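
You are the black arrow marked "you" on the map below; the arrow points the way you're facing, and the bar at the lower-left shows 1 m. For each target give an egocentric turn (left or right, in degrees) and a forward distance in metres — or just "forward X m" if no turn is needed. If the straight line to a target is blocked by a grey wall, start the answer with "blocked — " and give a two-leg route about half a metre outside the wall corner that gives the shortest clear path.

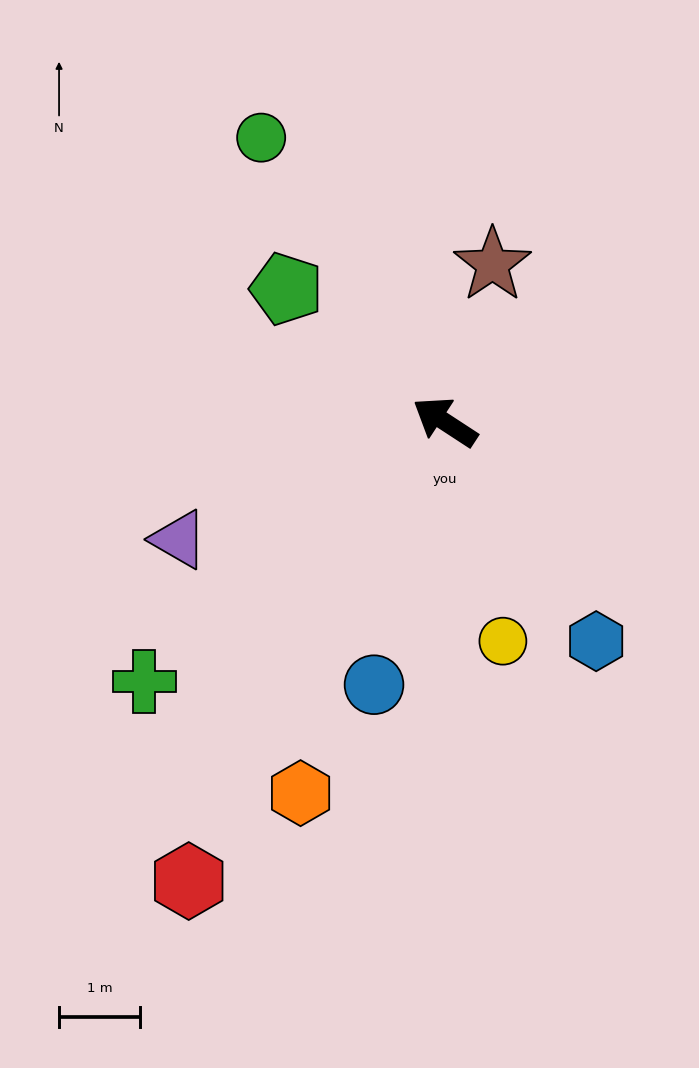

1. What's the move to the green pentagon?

turn right 7°, forward 2.6 m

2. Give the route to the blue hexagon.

turn left 158°, forward 3.3 m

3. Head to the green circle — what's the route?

turn right 24°, forward 4.2 m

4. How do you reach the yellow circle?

turn left 138°, forward 2.8 m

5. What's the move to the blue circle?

turn left 108°, forward 3.4 m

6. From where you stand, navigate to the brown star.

turn right 74°, forward 2.0 m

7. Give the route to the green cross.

turn left 74°, forward 4.9 m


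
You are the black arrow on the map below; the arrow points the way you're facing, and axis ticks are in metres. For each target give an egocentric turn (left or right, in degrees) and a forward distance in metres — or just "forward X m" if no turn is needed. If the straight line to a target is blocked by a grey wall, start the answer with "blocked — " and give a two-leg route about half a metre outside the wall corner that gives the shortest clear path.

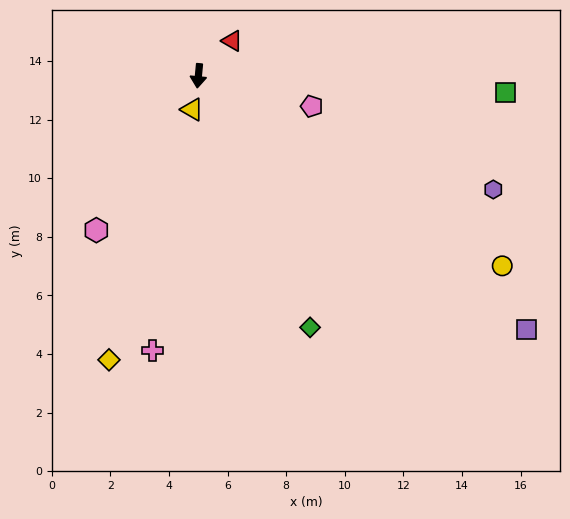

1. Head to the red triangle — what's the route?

turn left 141°, forward 1.7 m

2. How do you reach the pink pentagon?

turn left 80°, forward 4.0 m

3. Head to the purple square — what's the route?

turn left 58°, forward 14.2 m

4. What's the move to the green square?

turn left 92°, forward 10.5 m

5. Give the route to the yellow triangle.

turn right 5°, forward 1.2 m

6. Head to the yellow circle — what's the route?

turn left 63°, forward 12.2 m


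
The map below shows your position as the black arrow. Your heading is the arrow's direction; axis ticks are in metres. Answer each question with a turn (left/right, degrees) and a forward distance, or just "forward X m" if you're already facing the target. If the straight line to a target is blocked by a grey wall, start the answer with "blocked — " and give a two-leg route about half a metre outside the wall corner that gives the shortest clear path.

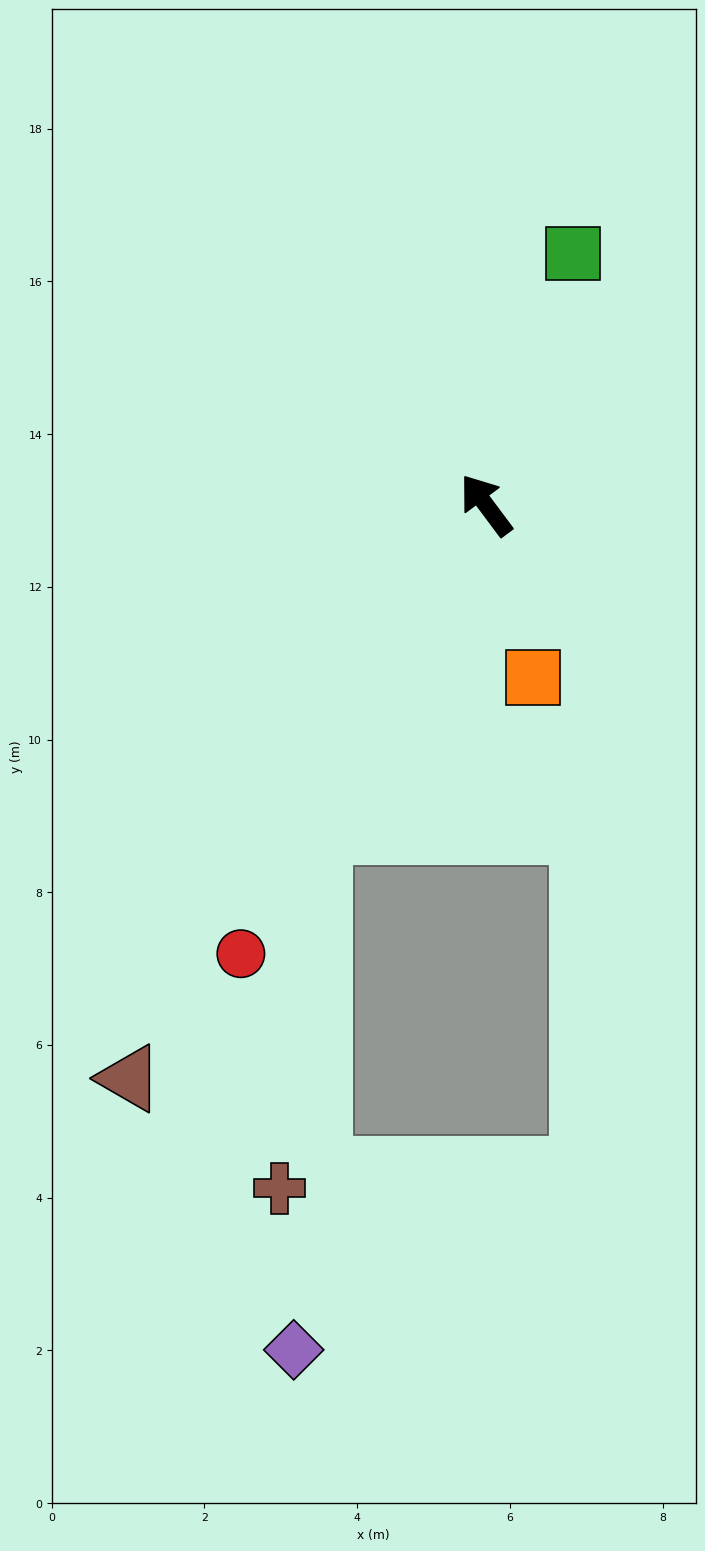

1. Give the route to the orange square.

turn left 158°, forward 2.3 m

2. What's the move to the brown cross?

blocked — turn left 116°, forward 4.8 m, then turn left 21°, forward 4.7 m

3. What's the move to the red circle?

turn left 115°, forward 6.7 m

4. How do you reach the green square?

turn right 56°, forward 3.5 m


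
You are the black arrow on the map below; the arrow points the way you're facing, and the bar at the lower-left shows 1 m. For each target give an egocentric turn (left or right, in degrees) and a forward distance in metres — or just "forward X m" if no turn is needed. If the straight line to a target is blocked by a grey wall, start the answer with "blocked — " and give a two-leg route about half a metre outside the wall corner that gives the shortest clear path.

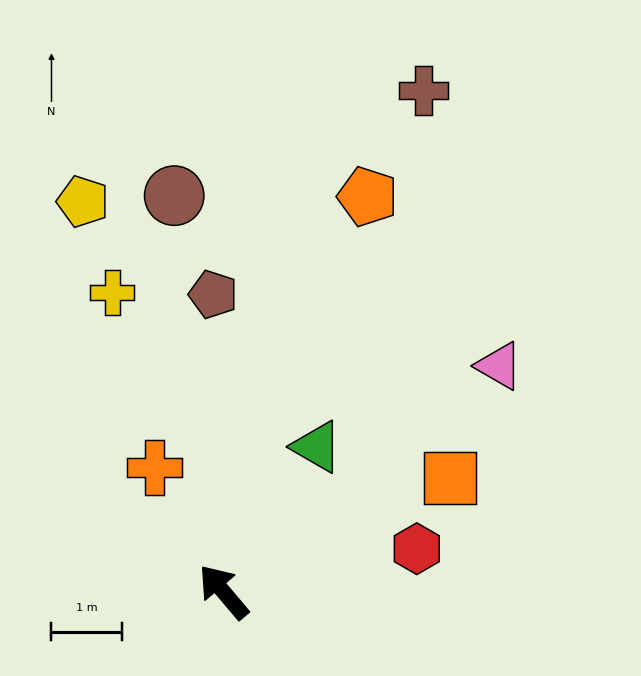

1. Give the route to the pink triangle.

turn right 91°, forward 5.0 m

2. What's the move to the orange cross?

turn right 11°, forward 2.0 m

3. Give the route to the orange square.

turn right 104°, forward 3.6 m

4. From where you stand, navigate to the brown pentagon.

turn right 38°, forward 4.2 m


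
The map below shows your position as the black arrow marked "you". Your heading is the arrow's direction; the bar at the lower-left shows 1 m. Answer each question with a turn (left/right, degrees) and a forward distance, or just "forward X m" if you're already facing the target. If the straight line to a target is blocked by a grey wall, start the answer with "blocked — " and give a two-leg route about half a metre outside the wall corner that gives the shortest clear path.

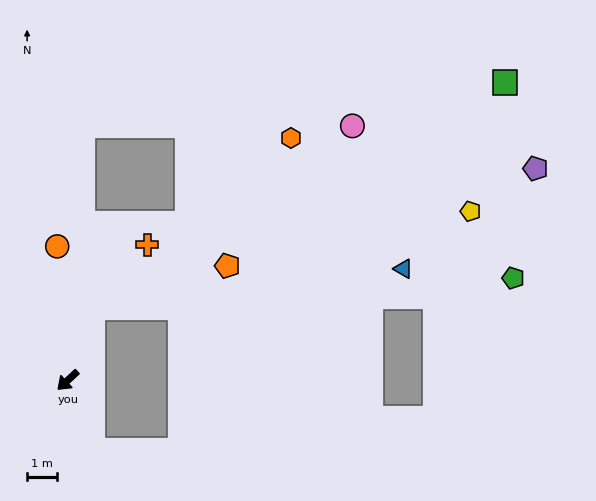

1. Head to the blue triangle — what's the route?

blocked — turn right 151°, forward 2.6 m, then turn right 65°, forward 10.5 m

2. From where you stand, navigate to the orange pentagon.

blocked — turn right 151°, forward 2.6 m, then turn right 55°, forward 4.7 m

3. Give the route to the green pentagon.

blocked — turn right 151°, forward 2.6 m, then turn right 68°, forward 14.1 m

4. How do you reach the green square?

blocked — turn right 151°, forward 2.6 m, then turn right 43°, forward 15.7 m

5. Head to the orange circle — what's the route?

turn right 128°, forward 4.5 m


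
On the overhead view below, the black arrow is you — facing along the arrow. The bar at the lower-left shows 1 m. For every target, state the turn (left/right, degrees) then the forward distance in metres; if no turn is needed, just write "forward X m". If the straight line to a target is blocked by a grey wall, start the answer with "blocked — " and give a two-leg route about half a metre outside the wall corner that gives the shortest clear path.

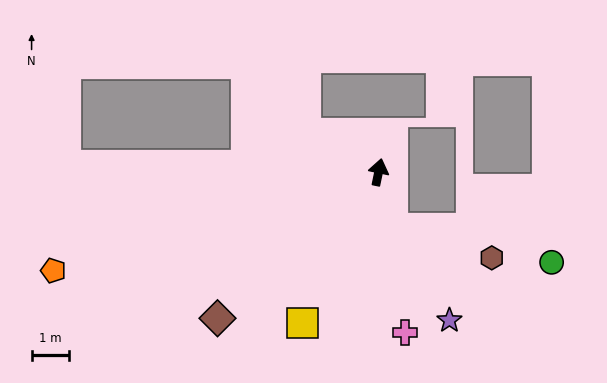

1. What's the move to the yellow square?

turn left 165°, forward 4.6 m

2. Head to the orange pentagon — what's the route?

turn left 119°, forward 9.2 m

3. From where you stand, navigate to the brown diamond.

turn left 144°, forward 5.9 m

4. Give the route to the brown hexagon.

blocked — turn right 154°, forward 1.6 m, then turn left 59°, forward 2.8 m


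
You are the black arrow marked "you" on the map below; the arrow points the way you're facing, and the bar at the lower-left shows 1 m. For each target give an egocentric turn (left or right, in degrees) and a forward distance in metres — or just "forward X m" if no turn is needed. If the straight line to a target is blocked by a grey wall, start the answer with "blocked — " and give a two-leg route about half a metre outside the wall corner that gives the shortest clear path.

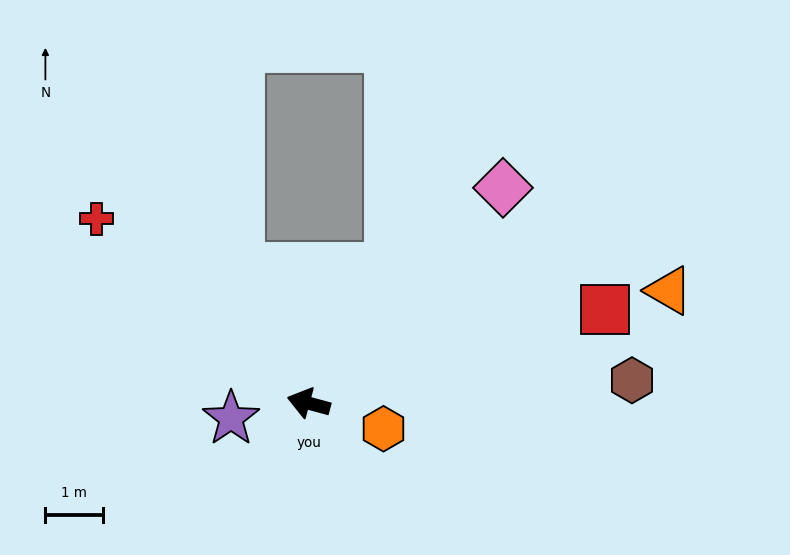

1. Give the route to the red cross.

turn right 26°, forward 4.9 m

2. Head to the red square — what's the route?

turn right 147°, forward 5.4 m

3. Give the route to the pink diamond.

turn right 117°, forward 5.0 m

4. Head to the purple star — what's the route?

turn left 26°, forward 1.4 m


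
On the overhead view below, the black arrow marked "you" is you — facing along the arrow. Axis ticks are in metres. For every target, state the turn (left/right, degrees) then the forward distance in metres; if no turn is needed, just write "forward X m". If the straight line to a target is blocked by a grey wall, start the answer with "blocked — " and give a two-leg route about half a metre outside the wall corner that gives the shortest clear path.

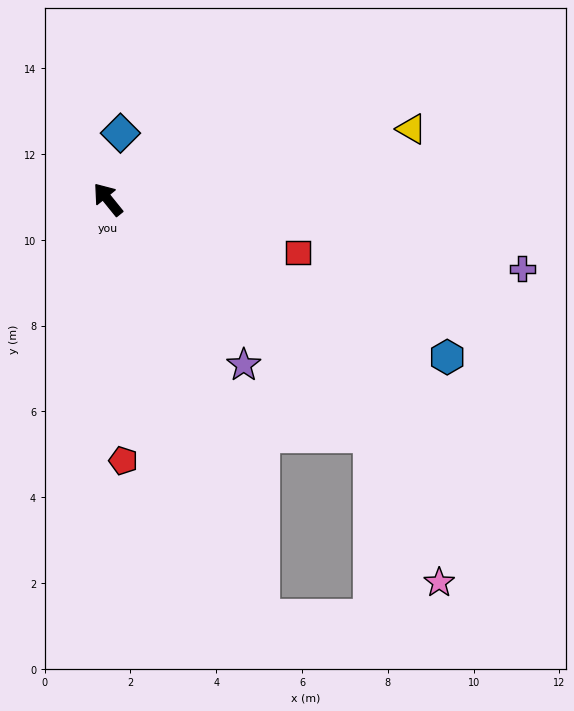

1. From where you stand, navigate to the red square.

turn right 145°, forward 4.6 m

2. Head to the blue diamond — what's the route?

turn right 50°, forward 1.6 m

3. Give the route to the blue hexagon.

turn right 154°, forward 8.7 m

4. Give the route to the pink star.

blocked — turn right 171°, forward 8.2 m, then turn right 23°, forward 3.8 m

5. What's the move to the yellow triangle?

turn right 116°, forward 7.3 m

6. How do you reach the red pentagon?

turn left 144°, forward 6.1 m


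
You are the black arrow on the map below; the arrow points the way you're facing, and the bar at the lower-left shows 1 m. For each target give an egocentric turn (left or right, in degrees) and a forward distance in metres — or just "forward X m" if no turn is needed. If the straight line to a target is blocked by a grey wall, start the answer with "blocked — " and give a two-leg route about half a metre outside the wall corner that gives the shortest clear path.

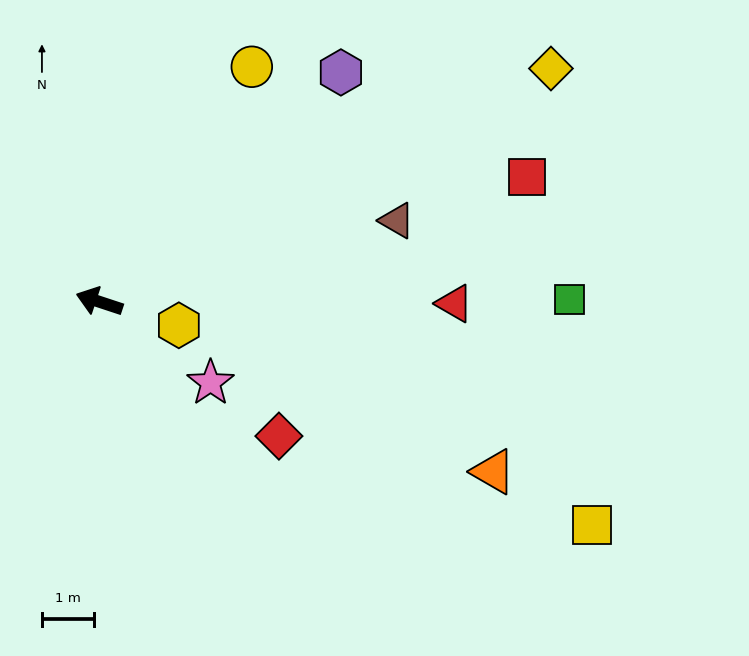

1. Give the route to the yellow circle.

turn right 105°, forward 5.4 m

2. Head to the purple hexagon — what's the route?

turn right 118°, forward 6.4 m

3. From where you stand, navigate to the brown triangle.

turn right 146°, forward 5.9 m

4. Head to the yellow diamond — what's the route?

turn right 134°, forward 9.8 m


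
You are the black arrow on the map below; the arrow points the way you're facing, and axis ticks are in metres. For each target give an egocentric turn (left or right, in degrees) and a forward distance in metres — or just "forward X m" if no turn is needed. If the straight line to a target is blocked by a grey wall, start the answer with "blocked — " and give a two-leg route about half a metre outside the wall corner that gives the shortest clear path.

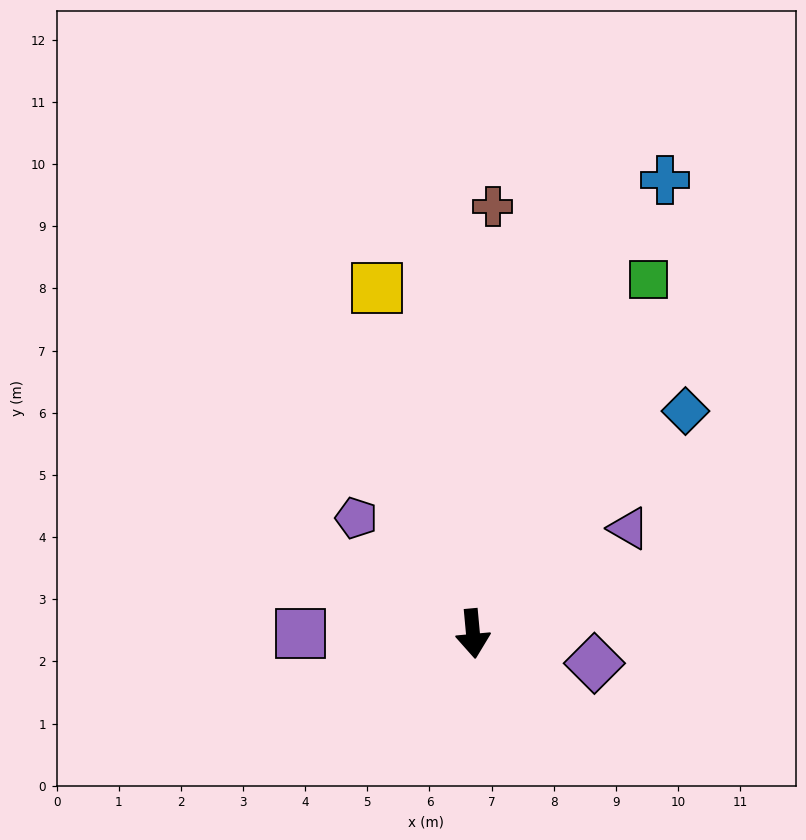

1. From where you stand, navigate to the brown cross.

turn left 172°, forward 6.9 m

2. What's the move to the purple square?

turn right 95°, forward 2.8 m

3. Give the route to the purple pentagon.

turn right 140°, forward 2.6 m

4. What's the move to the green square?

turn left 148°, forward 6.4 m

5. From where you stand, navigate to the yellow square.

turn right 170°, forward 5.8 m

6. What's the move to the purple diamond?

turn left 71°, forward 2.0 m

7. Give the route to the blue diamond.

turn left 131°, forward 5.0 m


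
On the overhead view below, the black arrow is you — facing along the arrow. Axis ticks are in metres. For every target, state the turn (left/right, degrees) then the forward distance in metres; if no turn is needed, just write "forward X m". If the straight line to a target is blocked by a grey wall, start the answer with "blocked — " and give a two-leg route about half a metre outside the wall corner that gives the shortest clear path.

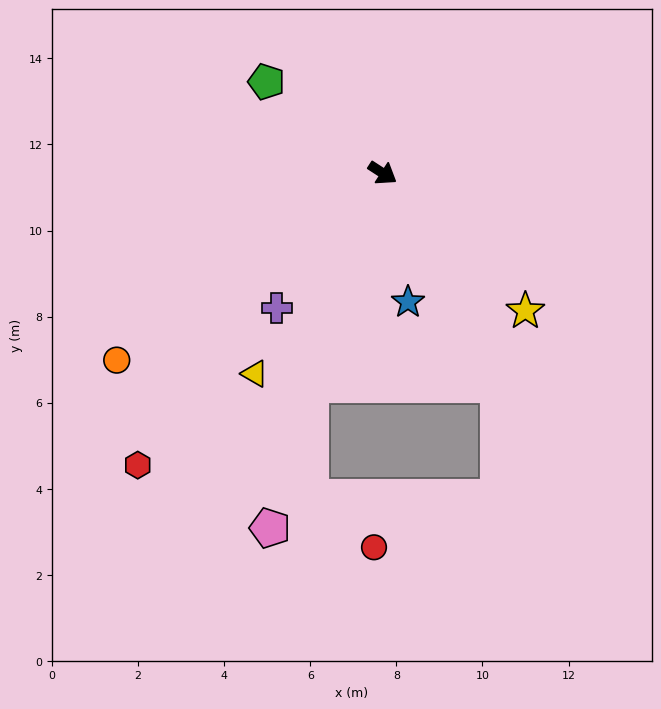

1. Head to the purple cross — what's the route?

turn right 95°, forward 4.0 m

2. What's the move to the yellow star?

turn right 11°, forward 4.6 m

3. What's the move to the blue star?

turn right 46°, forward 3.1 m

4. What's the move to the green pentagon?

turn left 175°, forward 3.4 m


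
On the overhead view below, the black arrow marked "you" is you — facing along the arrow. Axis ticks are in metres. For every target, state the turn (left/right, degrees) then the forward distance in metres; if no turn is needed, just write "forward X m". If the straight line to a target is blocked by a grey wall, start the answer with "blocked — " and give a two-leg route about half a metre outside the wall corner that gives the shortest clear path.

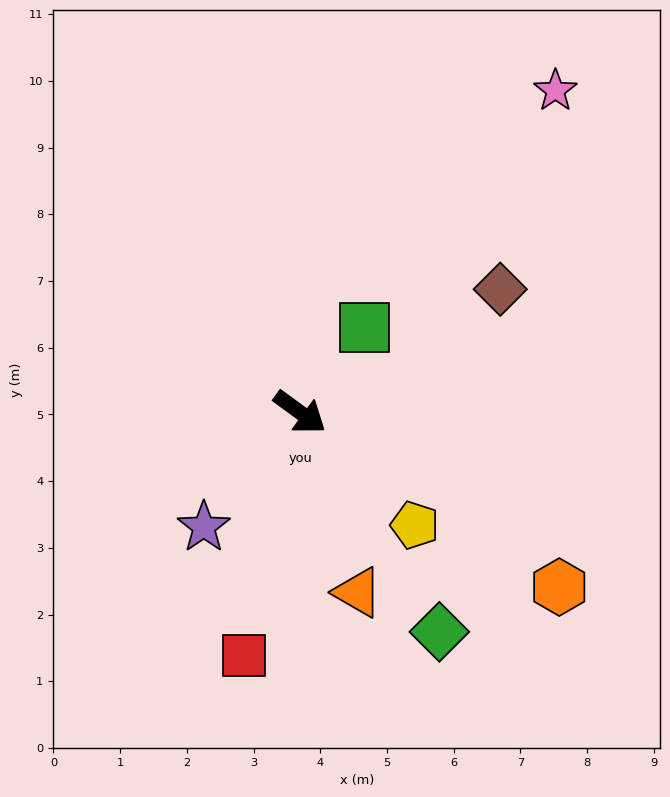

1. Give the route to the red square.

turn right 67°, forward 3.7 m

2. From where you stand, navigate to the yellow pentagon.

turn right 8°, forward 2.4 m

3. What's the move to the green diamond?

turn right 21°, forward 3.9 m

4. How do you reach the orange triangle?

turn right 36°, forward 2.8 m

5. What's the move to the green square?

turn left 89°, forward 1.6 m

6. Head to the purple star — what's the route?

turn right 94°, forward 2.2 m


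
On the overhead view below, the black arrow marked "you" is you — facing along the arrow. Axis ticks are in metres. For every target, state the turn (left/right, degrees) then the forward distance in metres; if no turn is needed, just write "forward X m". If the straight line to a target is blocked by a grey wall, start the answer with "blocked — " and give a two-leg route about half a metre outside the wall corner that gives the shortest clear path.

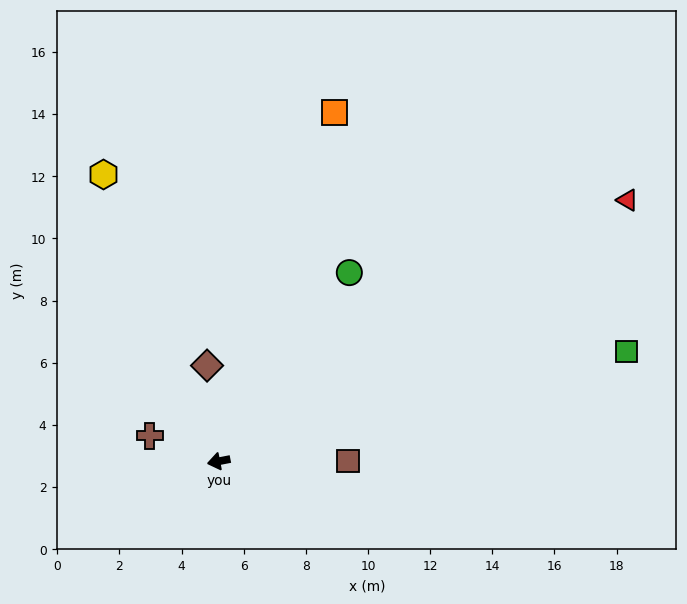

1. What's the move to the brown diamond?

turn right 94°, forward 3.1 m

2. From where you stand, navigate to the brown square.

turn left 169°, forward 4.2 m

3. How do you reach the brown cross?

turn right 31°, forward 2.4 m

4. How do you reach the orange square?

turn right 119°, forward 11.8 m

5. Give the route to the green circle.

turn right 136°, forward 7.4 m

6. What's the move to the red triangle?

turn right 158°, forward 15.6 m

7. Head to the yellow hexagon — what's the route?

turn right 79°, forward 9.9 m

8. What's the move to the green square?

turn right 176°, forward 13.6 m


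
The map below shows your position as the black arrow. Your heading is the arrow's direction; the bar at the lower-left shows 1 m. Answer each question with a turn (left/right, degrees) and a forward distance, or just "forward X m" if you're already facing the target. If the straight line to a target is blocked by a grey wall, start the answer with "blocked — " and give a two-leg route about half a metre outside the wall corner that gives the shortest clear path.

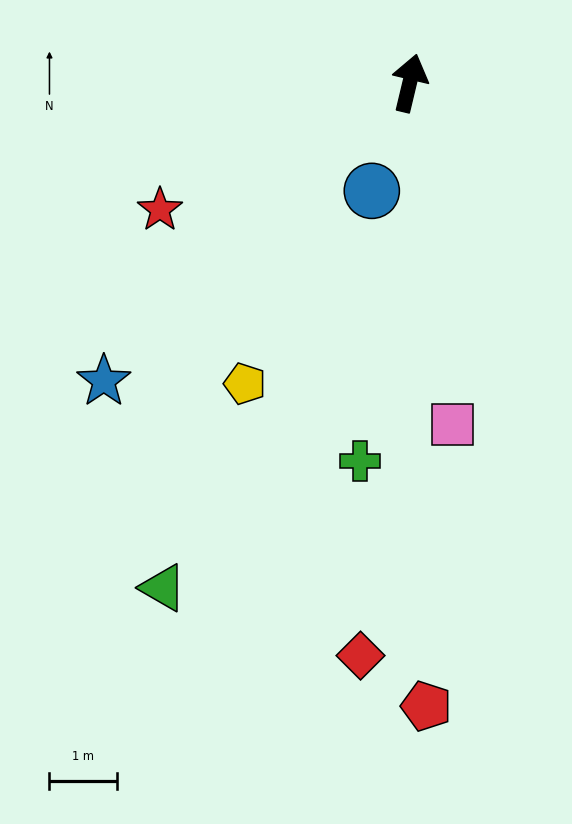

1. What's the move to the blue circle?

turn left 174°, forward 1.7 m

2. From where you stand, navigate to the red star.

turn left 130°, forward 4.2 m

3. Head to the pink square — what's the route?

turn right 159°, forward 5.1 m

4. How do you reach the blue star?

turn left 148°, forward 6.4 m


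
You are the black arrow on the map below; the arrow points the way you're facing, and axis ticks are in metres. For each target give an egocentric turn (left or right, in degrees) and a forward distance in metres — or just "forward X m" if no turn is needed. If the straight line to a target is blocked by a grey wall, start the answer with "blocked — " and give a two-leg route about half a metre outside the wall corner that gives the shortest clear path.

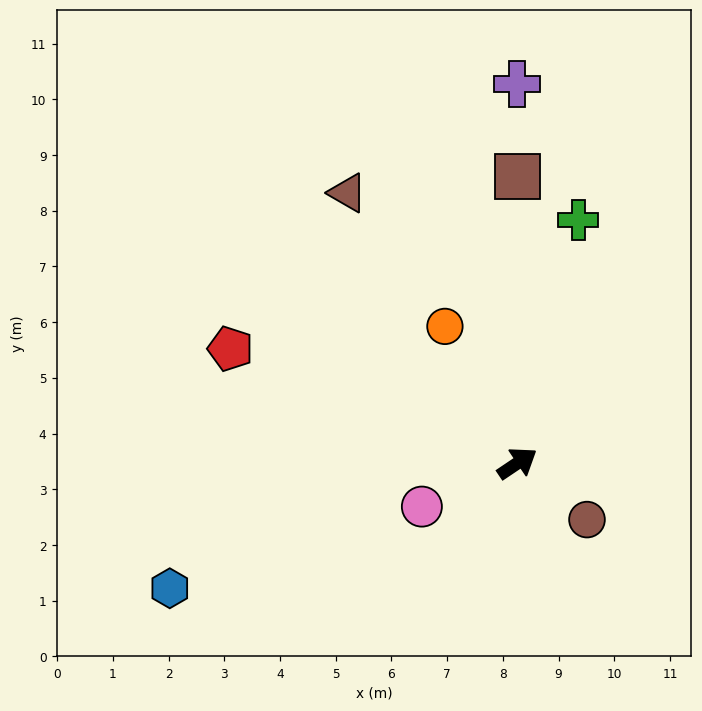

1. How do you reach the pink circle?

turn left 170°, forward 1.9 m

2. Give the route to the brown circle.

turn right 73°, forward 1.6 m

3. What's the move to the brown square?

turn left 56°, forward 5.1 m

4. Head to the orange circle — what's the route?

turn left 84°, forward 2.8 m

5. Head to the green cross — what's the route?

turn left 42°, forward 4.5 m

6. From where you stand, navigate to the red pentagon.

turn left 124°, forward 5.5 m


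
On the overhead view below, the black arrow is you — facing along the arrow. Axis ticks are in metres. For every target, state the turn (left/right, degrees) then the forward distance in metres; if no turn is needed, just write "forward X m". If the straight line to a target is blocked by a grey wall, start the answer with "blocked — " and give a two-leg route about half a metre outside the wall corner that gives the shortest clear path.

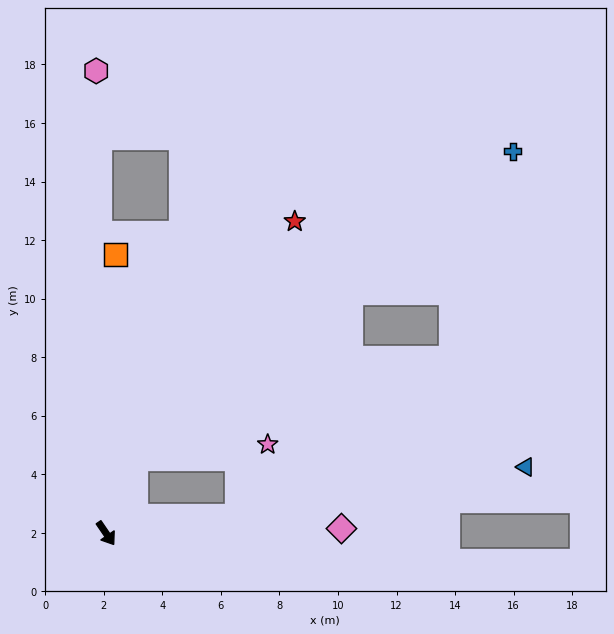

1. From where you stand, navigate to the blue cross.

blocked — turn left 124°, forward 2.7 m, then turn right 29°, forward 16.6 m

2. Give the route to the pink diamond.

turn left 57°, forward 8.0 m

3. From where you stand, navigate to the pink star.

blocked — turn left 63°, forward 4.5 m, then turn left 60°, forward 2.7 m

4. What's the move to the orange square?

turn left 144°, forward 9.5 m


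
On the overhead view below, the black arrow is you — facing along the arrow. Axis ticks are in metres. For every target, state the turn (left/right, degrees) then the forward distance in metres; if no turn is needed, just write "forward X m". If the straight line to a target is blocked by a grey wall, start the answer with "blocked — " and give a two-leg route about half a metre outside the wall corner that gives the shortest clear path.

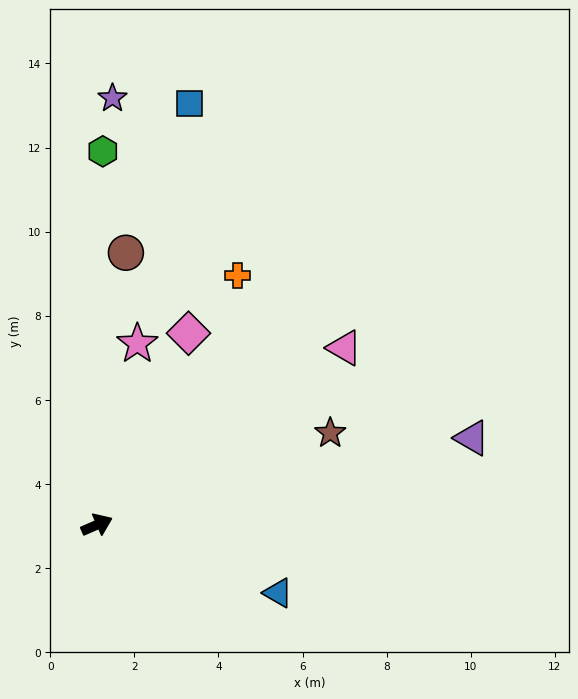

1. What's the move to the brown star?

turn right 2°, forward 6.0 m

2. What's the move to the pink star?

turn left 54°, forward 4.4 m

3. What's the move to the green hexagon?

turn left 66°, forward 8.9 m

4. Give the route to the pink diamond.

turn left 41°, forward 5.1 m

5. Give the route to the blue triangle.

turn right 44°, forward 4.6 m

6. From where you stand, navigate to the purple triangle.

turn right 10°, forward 9.2 m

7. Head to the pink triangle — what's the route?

turn left 12°, forward 7.2 m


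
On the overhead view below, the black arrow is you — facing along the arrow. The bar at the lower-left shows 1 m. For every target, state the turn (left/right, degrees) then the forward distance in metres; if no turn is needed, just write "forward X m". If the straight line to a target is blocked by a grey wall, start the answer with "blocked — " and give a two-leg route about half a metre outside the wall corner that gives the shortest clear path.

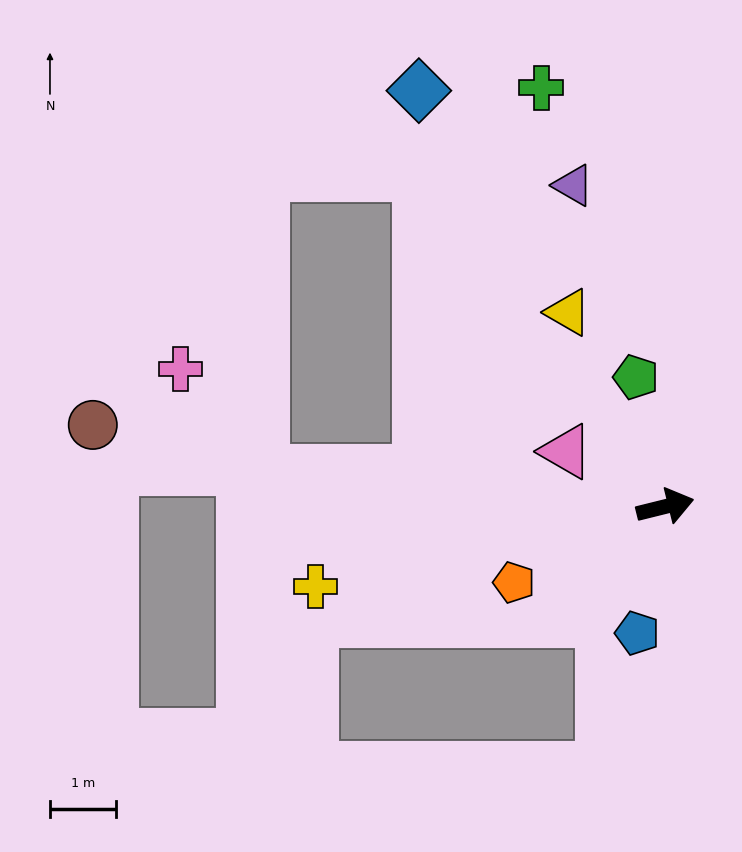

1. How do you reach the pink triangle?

turn left 137°, forward 1.7 m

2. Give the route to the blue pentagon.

turn right 116°, forward 1.9 m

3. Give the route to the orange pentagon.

turn right 167°, forward 2.5 m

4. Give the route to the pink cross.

blocked — turn left 161°, forward 6.1 m, then turn right 47°, forward 2.0 m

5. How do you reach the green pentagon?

turn left 89°, forward 2.0 m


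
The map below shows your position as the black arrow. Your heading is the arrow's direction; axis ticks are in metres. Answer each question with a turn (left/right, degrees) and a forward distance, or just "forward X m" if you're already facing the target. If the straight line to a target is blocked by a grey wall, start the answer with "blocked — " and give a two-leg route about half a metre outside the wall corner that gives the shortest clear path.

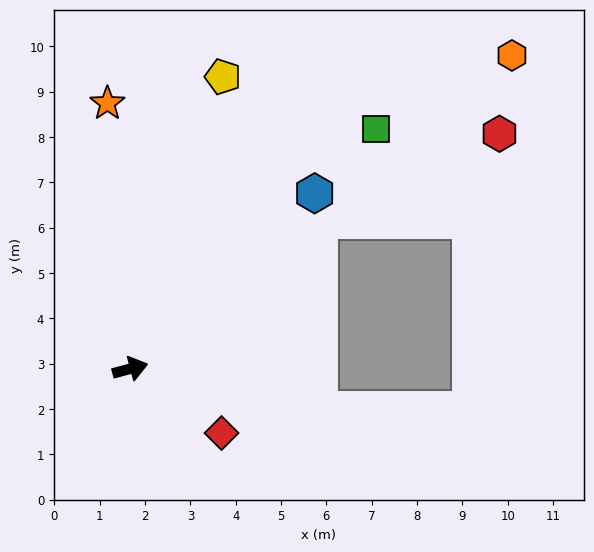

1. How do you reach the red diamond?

turn right 50°, forward 2.5 m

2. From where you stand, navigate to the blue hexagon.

turn left 29°, forward 5.6 m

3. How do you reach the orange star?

turn left 80°, forward 5.9 m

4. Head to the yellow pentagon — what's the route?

turn left 57°, forward 6.8 m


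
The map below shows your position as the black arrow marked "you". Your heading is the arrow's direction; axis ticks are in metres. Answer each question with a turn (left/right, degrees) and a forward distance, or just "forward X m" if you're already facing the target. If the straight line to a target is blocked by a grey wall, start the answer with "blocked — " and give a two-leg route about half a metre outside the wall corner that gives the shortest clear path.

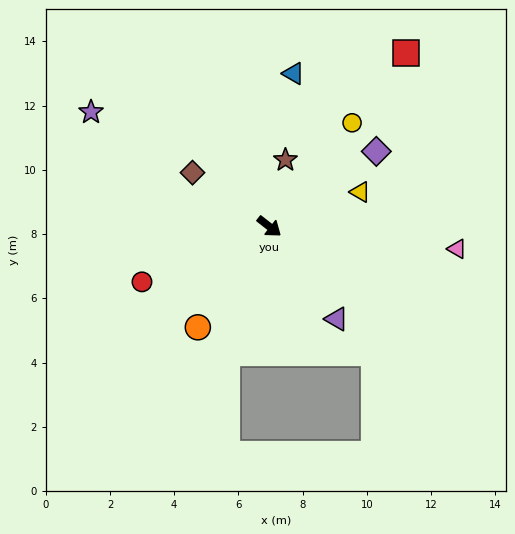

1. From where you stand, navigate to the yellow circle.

turn left 89°, forward 4.1 m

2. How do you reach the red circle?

turn right 118°, forward 4.3 m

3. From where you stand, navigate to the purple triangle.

turn right 16°, forward 3.6 m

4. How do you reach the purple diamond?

turn left 73°, forward 4.1 m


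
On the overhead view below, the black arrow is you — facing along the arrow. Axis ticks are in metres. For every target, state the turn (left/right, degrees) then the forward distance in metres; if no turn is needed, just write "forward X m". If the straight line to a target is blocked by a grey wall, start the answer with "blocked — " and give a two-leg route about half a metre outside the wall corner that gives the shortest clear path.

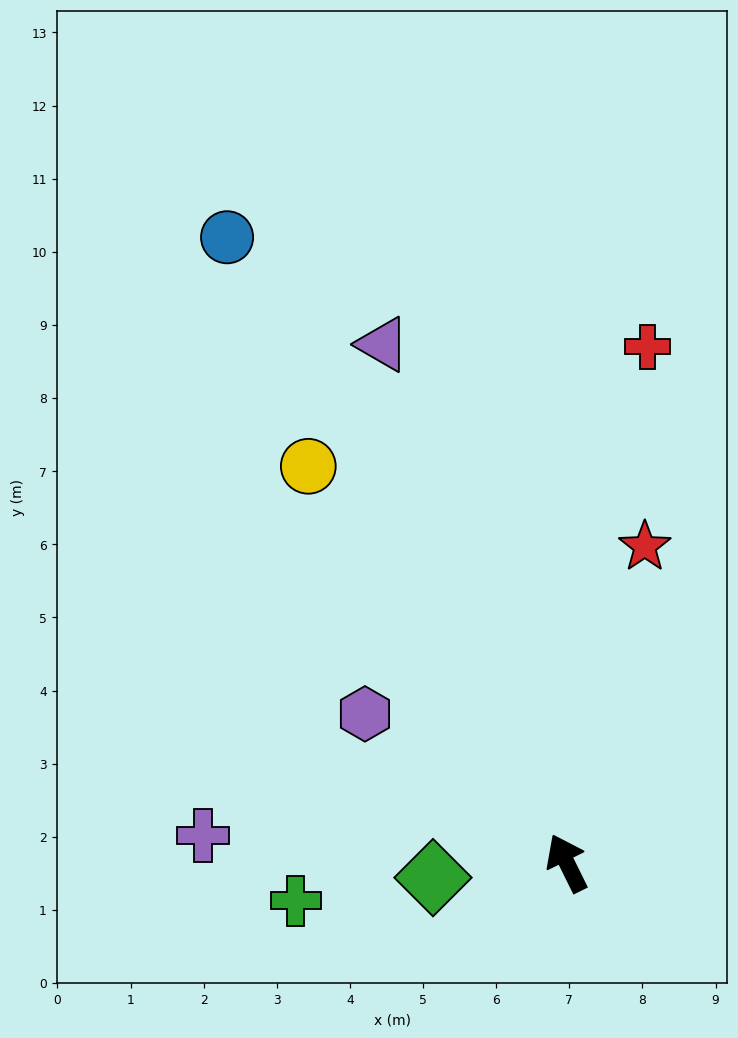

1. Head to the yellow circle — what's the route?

turn left 7°, forward 6.5 m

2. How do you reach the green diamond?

turn left 70°, forward 1.8 m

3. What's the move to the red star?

turn right 40°, forward 4.5 m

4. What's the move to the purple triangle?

turn right 7°, forward 7.5 m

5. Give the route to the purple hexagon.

turn left 27°, forward 3.4 m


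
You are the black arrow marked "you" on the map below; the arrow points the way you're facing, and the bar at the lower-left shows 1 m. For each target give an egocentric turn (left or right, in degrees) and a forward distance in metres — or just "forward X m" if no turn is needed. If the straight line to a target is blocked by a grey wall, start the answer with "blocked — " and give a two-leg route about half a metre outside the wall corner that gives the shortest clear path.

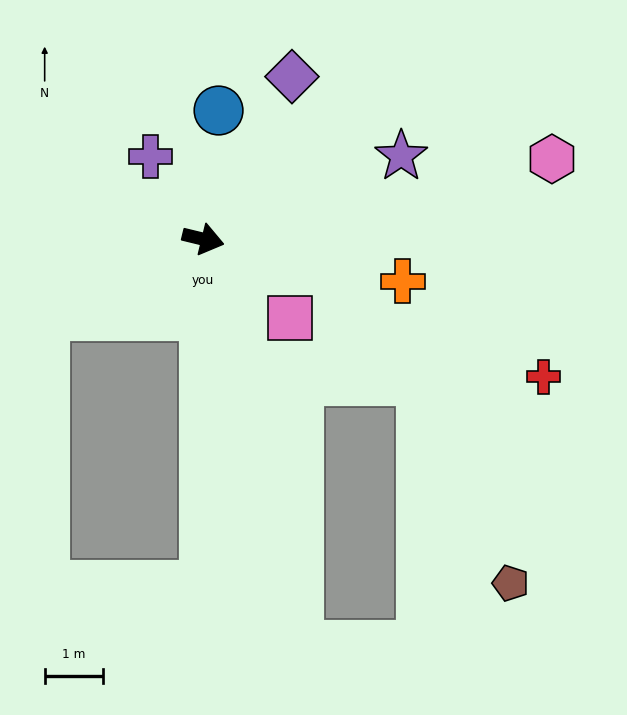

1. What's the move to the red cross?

turn right 8°, forward 6.3 m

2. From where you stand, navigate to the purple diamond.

turn left 75°, forward 3.2 m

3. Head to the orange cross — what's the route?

forward 3.5 m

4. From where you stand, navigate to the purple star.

turn left 36°, forward 3.7 m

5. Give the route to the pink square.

turn right 29°, forward 2.0 m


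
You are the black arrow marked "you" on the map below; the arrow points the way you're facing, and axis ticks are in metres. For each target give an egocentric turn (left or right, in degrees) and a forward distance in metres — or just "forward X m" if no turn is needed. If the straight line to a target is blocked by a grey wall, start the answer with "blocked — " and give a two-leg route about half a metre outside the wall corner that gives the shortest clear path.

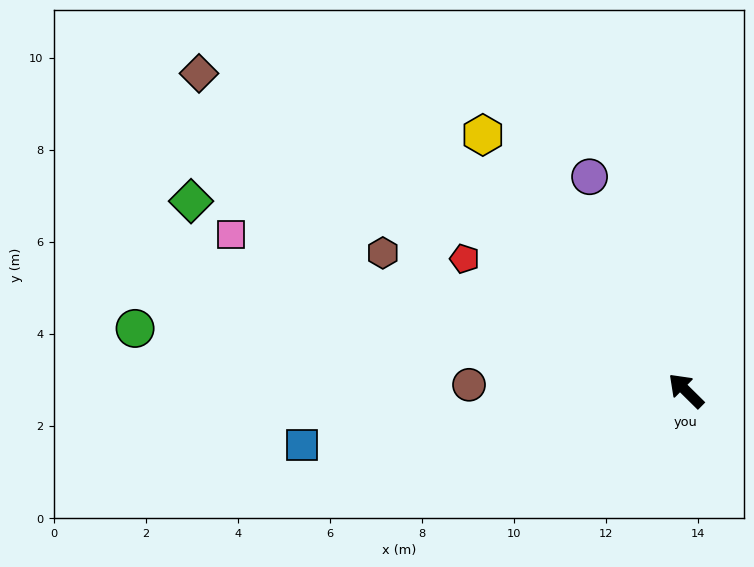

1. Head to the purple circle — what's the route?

turn right 21°, forward 5.1 m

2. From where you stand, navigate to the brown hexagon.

turn left 20°, forward 7.2 m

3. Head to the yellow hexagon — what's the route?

turn right 7°, forward 7.1 m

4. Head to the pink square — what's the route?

turn left 26°, forward 10.4 m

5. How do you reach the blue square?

turn left 53°, forward 8.4 m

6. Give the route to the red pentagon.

turn left 14°, forward 5.6 m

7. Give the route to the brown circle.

turn left 43°, forward 4.7 m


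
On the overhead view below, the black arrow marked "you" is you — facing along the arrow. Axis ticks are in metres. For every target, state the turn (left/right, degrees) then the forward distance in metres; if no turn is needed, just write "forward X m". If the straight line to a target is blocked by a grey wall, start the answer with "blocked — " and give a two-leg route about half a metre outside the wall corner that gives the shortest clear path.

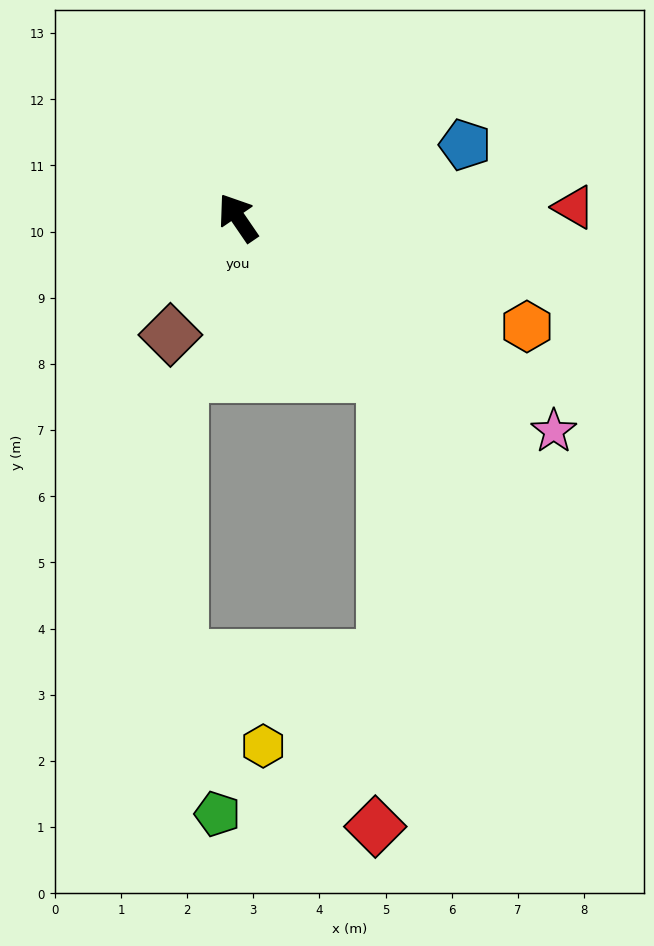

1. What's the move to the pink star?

turn right 158°, forward 5.8 m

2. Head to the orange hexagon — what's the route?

turn right 145°, forward 4.7 m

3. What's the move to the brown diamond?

turn left 116°, forward 2.0 m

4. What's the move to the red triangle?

turn right 123°, forward 5.1 m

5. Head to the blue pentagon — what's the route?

turn right 107°, forward 3.6 m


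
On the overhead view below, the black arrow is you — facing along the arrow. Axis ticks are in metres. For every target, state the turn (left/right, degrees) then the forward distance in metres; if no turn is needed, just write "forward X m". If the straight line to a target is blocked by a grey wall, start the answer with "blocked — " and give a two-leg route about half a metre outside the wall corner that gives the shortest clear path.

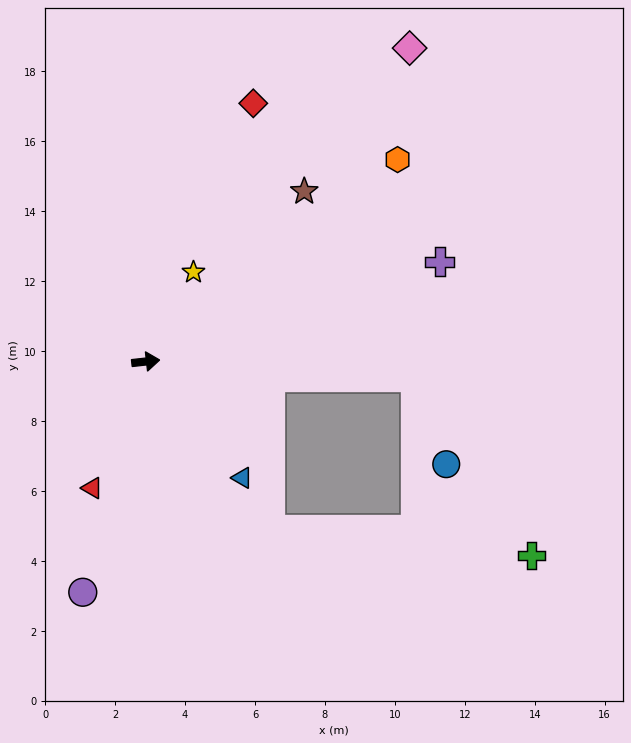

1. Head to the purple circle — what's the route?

turn right 112°, forward 6.8 m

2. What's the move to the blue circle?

blocked — turn right 10°, forward 7.7 m, then turn right 67°, forward 2.6 m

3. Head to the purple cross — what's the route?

turn left 12°, forward 8.9 m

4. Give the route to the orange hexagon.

turn left 32°, forward 9.2 m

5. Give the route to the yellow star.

turn left 56°, forward 2.9 m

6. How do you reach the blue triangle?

turn right 57°, forward 4.3 m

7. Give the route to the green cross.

blocked — turn right 10°, forward 7.7 m, then turn right 53°, forward 6.1 m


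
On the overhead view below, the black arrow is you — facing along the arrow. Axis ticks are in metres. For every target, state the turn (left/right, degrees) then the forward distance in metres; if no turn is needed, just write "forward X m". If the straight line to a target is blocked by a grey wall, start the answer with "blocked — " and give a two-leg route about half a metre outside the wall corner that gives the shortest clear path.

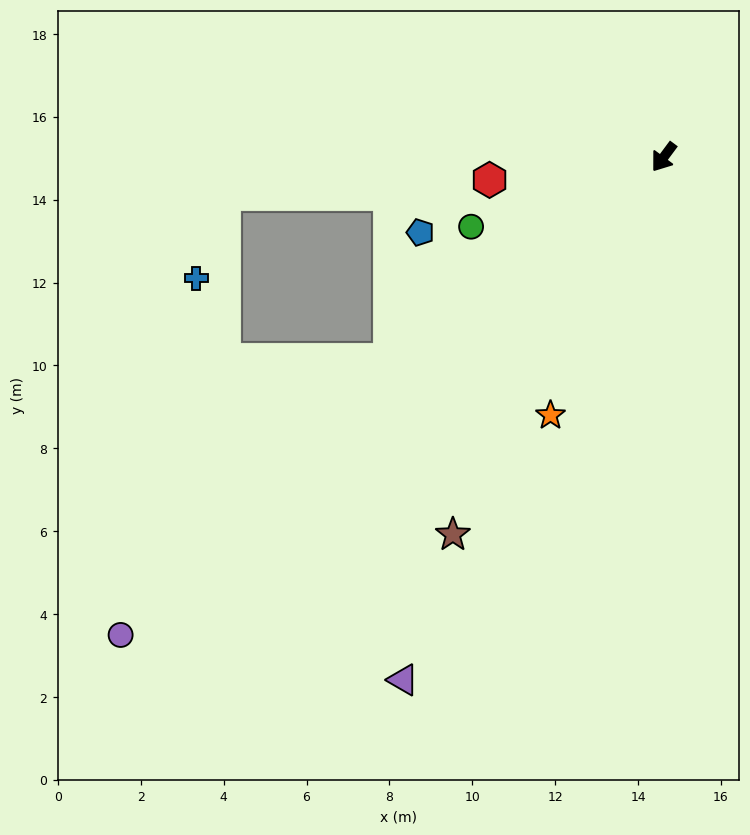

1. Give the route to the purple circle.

turn right 12°, forward 17.5 m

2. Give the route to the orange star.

turn left 13°, forward 6.8 m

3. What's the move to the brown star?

turn left 7°, forward 10.4 m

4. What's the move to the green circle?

turn right 34°, forward 4.9 m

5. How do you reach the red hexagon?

turn right 46°, forward 4.2 m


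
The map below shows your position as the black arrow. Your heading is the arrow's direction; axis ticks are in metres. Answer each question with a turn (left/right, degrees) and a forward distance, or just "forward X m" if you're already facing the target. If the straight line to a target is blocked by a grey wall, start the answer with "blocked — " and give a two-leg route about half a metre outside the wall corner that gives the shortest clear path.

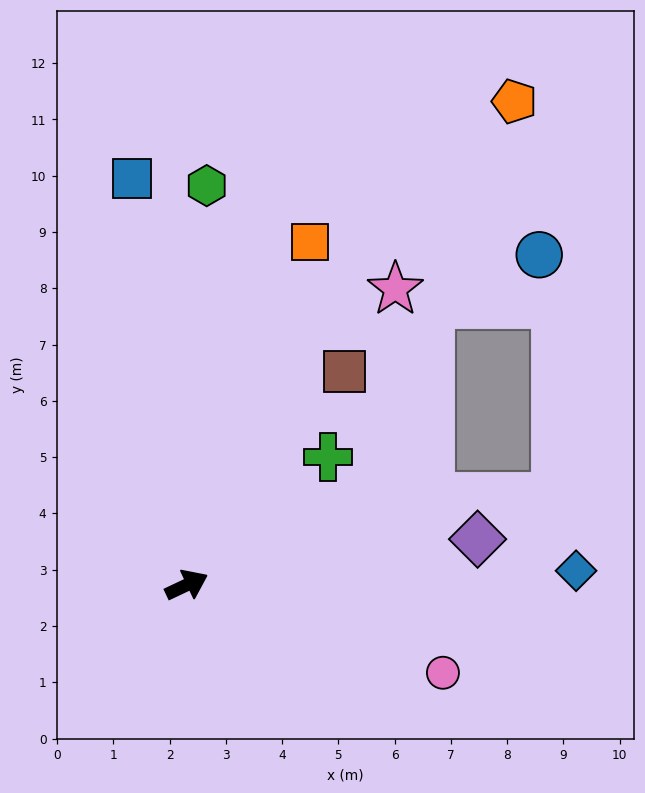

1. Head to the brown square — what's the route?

turn left 28°, forward 4.7 m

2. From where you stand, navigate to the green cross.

turn left 17°, forward 3.4 m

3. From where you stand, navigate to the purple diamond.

turn right 16°, forward 5.2 m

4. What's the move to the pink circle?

turn right 44°, forward 4.8 m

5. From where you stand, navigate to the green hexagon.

turn left 62°, forward 7.1 m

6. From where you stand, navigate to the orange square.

turn left 45°, forward 6.5 m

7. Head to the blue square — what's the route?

turn left 72°, forward 7.3 m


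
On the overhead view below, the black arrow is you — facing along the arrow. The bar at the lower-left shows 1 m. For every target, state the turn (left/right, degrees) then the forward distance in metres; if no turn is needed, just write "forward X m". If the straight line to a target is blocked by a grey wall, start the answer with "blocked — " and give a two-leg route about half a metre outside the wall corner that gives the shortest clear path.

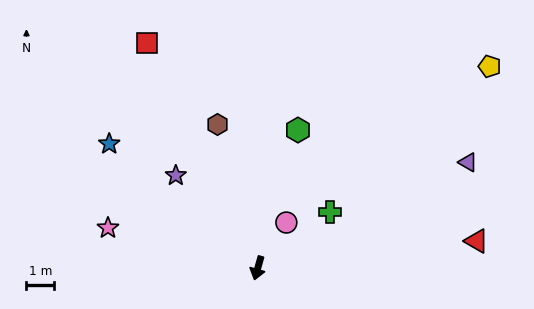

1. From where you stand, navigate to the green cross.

turn left 144°, forward 3.3 m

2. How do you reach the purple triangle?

turn left 133°, forward 8.4 m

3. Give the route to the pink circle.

turn left 164°, forward 1.9 m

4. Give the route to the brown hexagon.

turn right 149°, forward 5.3 m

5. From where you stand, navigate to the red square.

turn right 138°, forward 9.0 m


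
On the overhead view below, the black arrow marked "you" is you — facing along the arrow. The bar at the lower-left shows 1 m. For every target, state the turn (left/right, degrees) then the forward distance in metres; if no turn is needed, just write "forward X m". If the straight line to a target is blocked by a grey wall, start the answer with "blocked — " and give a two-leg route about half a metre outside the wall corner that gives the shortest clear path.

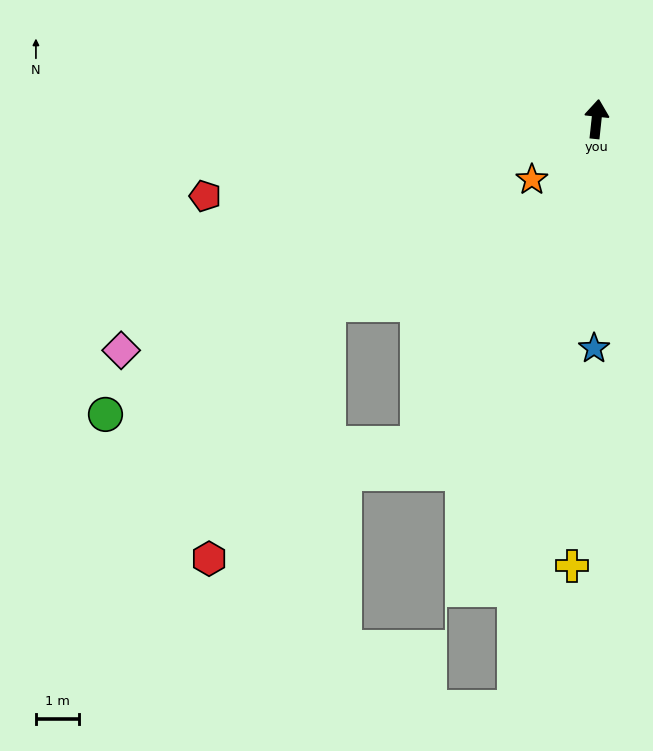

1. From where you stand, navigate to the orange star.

turn left 139°, forward 2.1 m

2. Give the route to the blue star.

turn right 175°, forward 5.4 m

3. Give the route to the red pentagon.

turn left 107°, forward 9.3 m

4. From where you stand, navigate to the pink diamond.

turn left 122°, forward 12.4 m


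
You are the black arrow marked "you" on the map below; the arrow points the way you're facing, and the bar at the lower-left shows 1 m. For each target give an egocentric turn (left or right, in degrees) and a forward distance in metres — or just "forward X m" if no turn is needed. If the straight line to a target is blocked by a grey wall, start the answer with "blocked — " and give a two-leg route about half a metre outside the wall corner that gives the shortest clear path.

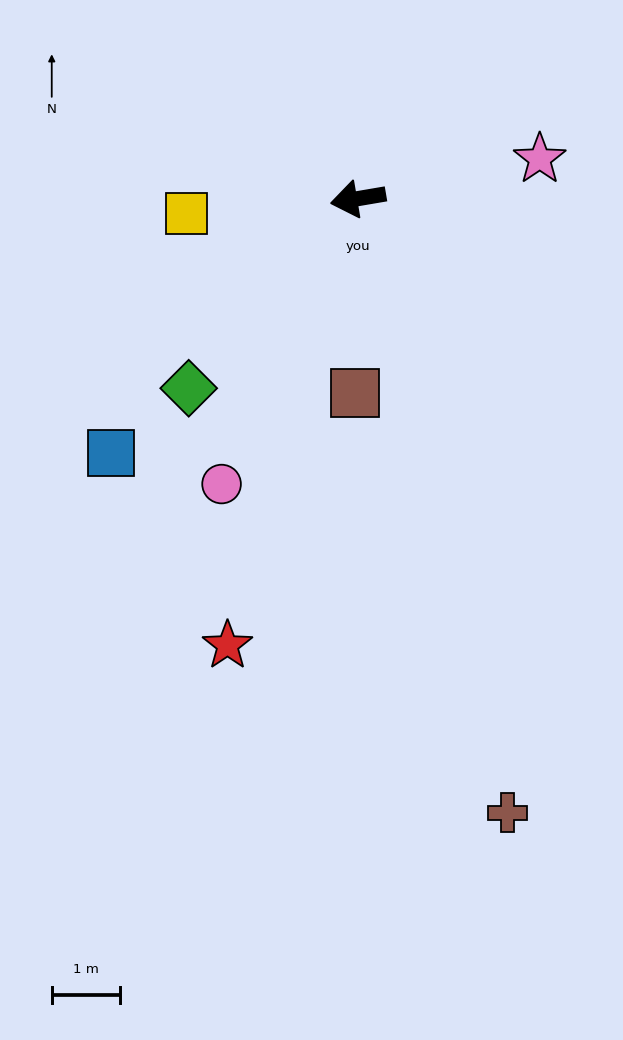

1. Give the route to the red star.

turn left 64°, forward 6.8 m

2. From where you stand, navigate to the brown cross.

turn left 94°, forward 9.2 m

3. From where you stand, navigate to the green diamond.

turn left 39°, forward 3.7 m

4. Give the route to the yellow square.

turn right 5°, forward 2.5 m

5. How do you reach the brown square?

turn left 79°, forward 2.8 m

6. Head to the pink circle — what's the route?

turn left 55°, forward 4.6 m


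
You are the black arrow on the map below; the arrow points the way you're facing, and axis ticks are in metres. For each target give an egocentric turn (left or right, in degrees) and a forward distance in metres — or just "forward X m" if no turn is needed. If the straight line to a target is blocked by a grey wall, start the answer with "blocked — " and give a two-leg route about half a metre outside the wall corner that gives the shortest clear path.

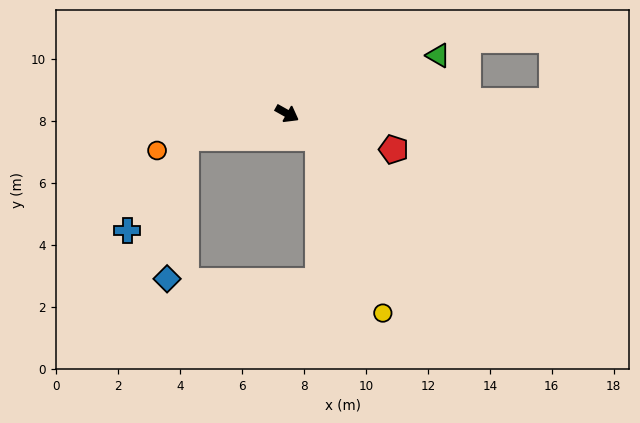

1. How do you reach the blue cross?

blocked — turn right 137°, forward 3.4 m, then turn left 44°, forward 3.5 m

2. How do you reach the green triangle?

turn left 50°, forward 5.2 m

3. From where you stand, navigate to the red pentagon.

turn left 11°, forward 3.6 m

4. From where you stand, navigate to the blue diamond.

blocked — turn right 137°, forward 3.4 m, then turn left 69°, forward 4.6 m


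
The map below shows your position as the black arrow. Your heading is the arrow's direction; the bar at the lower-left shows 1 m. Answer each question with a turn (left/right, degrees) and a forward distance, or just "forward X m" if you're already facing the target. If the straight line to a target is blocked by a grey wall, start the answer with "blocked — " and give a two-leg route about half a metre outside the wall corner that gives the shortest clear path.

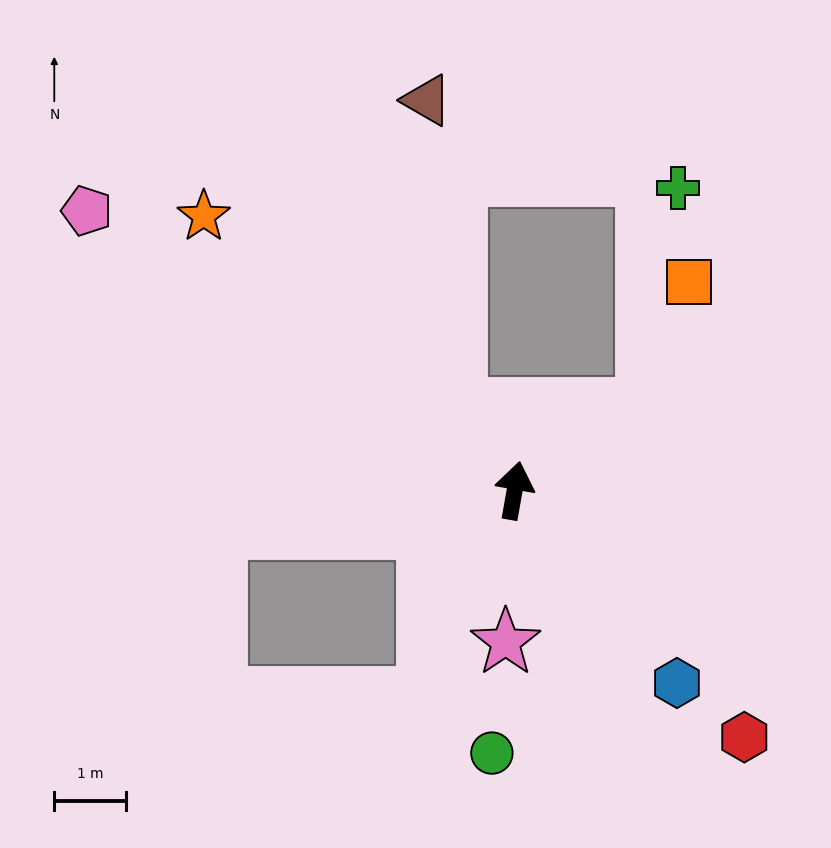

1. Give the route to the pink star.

turn right 173°, forward 2.1 m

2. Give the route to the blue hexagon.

turn right 130°, forward 3.5 m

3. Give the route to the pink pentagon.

turn left 67°, forward 7.1 m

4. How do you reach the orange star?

turn left 59°, forward 5.7 m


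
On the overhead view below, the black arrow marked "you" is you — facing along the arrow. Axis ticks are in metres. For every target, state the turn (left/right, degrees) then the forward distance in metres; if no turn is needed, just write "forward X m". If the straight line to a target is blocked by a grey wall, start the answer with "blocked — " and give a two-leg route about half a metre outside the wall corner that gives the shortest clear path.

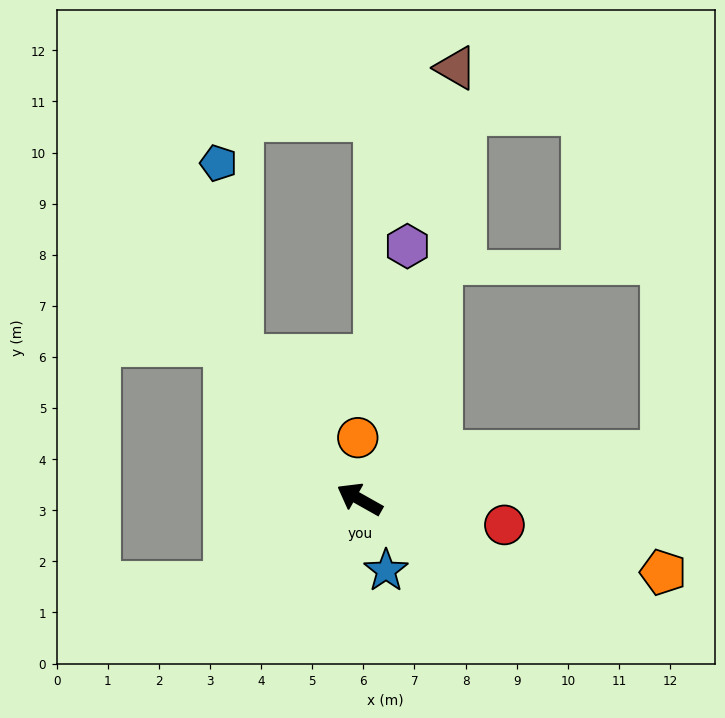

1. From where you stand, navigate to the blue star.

turn left 140°, forward 1.5 m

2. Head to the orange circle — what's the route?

turn right 59°, forward 1.2 m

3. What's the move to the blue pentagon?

blocked — turn right 21°, forward 3.6 m, then turn right 33°, forward 3.8 m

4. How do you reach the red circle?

turn right 161°, forward 2.9 m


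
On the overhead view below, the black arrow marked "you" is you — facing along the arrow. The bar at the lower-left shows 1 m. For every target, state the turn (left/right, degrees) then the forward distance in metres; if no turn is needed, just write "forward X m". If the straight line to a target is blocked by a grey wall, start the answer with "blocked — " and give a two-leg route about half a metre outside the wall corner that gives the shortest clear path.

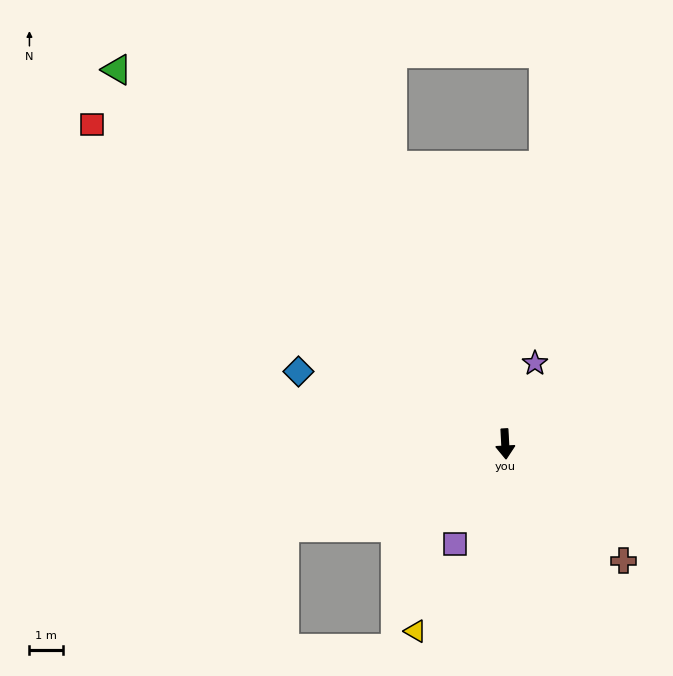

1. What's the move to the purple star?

turn left 157°, forward 2.5 m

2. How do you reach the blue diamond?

turn right 112°, forward 6.5 m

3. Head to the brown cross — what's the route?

turn left 42°, forward 4.9 m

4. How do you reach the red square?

turn right 131°, forward 15.4 m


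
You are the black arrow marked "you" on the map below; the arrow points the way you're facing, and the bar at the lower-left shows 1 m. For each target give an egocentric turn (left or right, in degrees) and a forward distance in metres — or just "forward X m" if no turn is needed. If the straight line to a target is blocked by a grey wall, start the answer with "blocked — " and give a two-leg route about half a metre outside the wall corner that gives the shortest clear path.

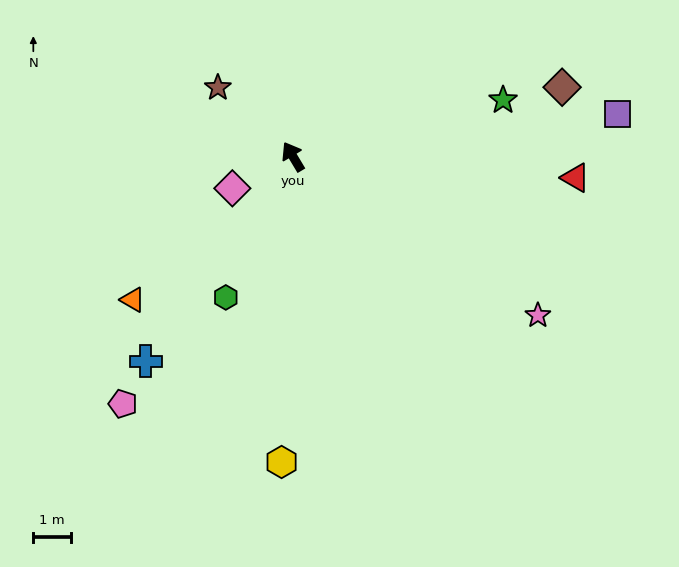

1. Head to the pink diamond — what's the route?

turn left 87°, forward 1.8 m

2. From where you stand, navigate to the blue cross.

turn left 113°, forward 6.7 m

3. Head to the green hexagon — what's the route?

turn left 124°, forward 4.1 m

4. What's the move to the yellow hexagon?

turn left 147°, forward 8.1 m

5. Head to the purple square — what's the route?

turn right 113°, forward 8.6 m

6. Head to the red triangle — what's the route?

turn right 125°, forward 7.5 m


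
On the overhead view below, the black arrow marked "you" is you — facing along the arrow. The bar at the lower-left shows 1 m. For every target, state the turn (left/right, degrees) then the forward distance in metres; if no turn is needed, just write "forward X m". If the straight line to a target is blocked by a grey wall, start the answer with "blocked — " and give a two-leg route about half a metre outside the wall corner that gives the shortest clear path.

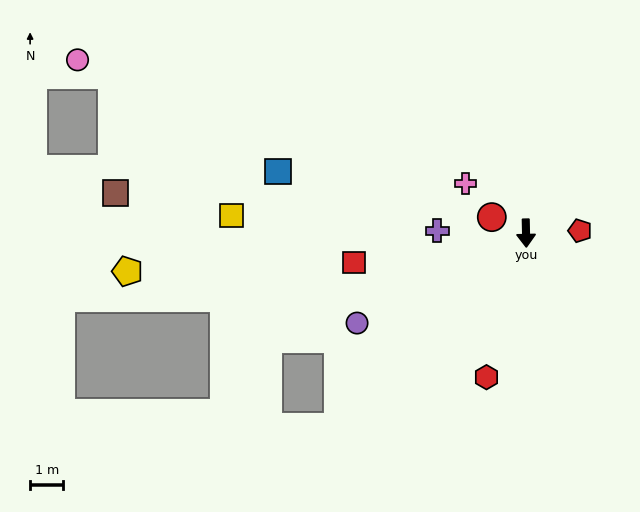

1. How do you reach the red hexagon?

turn right 17°, forward 4.5 m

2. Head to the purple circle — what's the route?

turn right 63°, forward 5.7 m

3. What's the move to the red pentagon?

turn left 91°, forward 1.6 m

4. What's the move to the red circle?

turn right 116°, forward 1.1 m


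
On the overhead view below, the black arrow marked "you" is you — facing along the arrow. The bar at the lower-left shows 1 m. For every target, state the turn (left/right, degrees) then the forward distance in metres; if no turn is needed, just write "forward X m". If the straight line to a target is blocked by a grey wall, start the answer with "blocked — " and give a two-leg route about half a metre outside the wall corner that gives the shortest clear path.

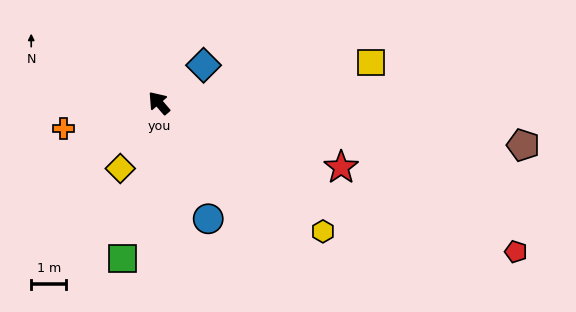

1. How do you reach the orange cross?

turn left 64°, forward 2.8 m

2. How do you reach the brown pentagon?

turn right 137°, forward 10.4 m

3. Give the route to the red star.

turn right 150°, forward 5.5 m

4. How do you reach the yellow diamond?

turn left 109°, forward 2.2 m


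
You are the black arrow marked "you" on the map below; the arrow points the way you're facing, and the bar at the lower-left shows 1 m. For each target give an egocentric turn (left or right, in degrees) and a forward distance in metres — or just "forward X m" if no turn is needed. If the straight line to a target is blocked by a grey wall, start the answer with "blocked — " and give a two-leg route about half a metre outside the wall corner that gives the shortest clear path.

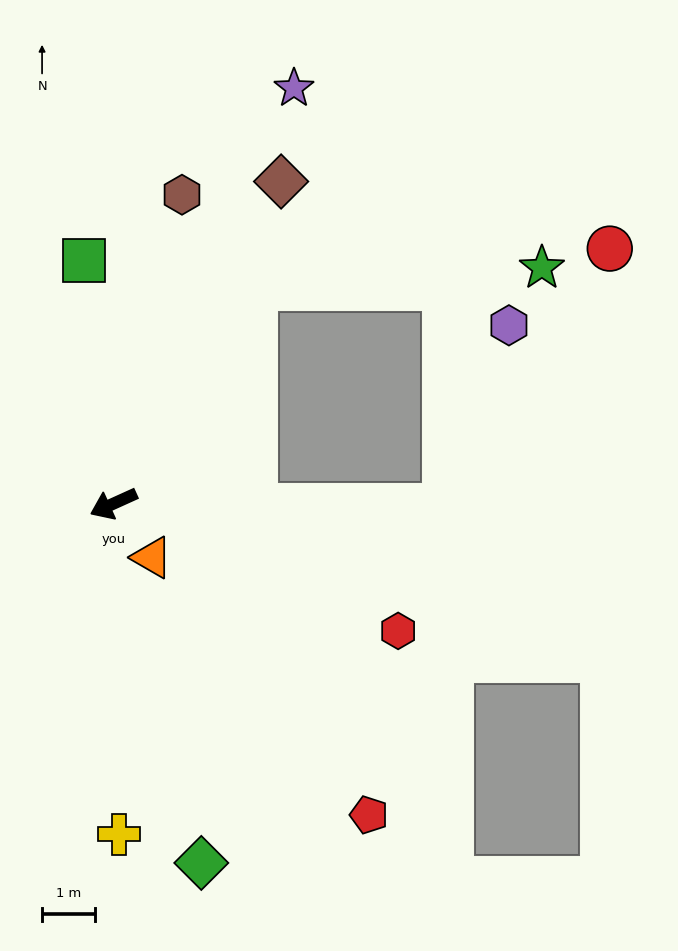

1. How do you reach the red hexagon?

turn left 132°, forward 5.9 m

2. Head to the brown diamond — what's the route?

turn right 142°, forward 6.9 m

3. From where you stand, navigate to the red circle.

blocked — turn left 155°, forward 6.3 m, then turn left 58°, forward 5.8 m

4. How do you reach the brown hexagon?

turn right 127°, forward 6.0 m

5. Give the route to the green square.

turn right 107°, forward 4.6 m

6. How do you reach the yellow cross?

turn left 67°, forward 6.3 m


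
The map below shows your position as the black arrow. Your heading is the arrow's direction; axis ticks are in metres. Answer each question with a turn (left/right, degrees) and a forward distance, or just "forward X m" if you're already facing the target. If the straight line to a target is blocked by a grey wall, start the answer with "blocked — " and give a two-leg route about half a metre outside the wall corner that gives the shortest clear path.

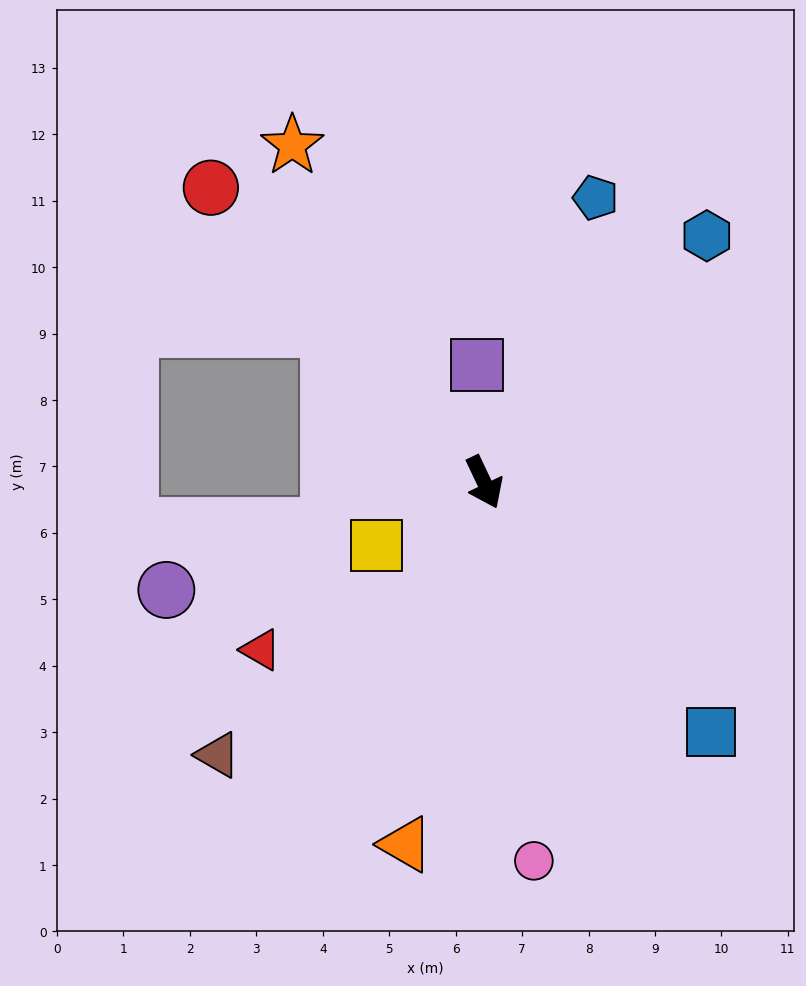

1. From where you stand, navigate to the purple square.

turn left 158°, forward 1.8 m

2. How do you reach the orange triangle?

turn right 38°, forward 5.6 m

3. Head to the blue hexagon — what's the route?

turn left 113°, forward 5.0 m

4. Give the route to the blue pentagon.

turn left 133°, forward 4.6 m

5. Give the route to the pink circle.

turn right 18°, forward 5.7 m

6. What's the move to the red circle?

turn right 162°, forward 6.0 m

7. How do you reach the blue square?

turn left 17°, forward 5.1 m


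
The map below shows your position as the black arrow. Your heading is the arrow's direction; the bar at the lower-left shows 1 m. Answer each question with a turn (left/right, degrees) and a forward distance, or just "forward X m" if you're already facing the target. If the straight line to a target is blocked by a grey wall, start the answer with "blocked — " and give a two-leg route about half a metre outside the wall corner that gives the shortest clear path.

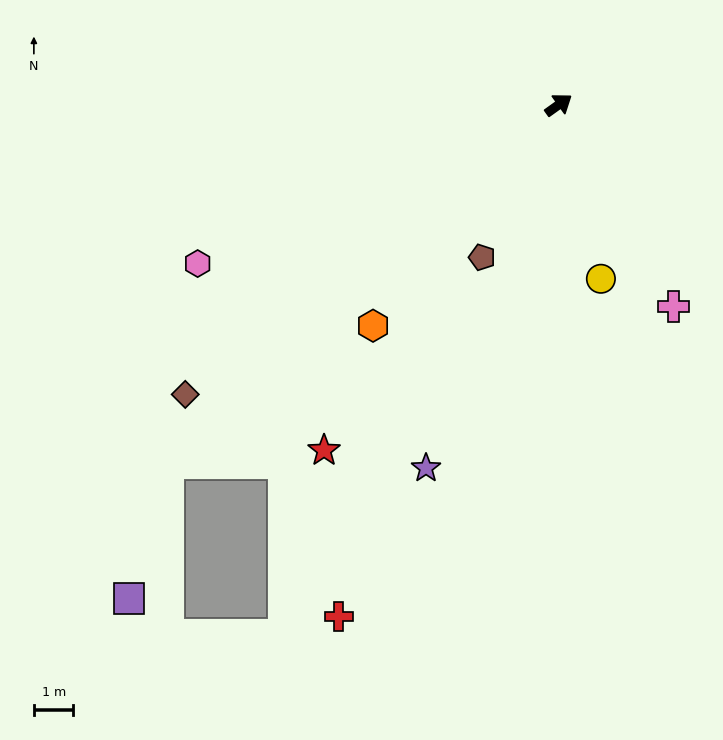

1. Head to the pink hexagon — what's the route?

turn left 168°, forward 10.0 m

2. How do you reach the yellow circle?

turn right 112°, forward 4.5 m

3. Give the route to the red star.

turn right 160°, forward 10.5 m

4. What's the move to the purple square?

blocked — turn right 173°, forward 13.4 m, then turn left 32°, forward 3.6 m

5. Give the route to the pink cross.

turn right 96°, forward 5.9 m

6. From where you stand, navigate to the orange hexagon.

turn right 166°, forward 7.3 m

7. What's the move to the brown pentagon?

turn right 152°, forward 4.3 m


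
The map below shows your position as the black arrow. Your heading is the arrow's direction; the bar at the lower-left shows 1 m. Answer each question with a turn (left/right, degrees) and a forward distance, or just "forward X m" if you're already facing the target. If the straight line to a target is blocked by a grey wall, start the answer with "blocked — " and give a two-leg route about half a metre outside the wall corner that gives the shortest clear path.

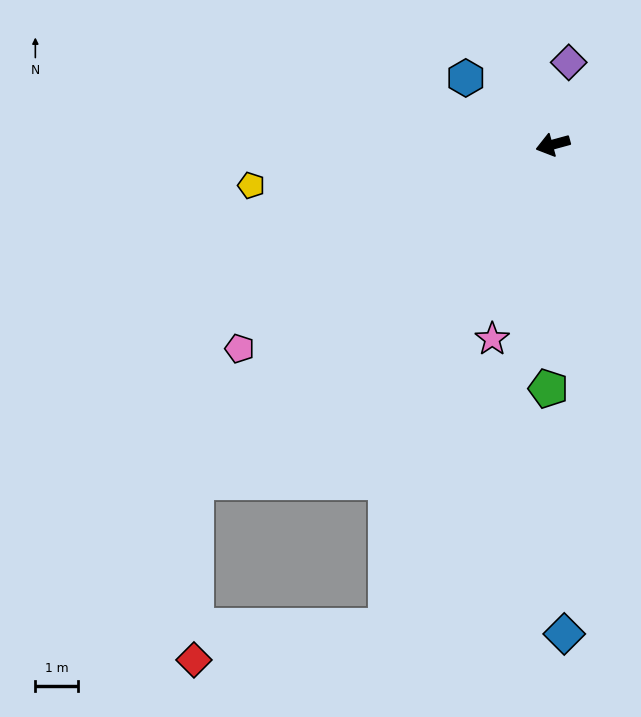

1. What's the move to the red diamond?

blocked — turn left 28°, forward 11.5 m, then turn left 46°, forward 4.2 m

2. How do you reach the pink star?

turn left 57°, forward 4.8 m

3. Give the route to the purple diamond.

turn right 116°, forward 2.0 m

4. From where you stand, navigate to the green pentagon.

turn left 74°, forward 5.7 m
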